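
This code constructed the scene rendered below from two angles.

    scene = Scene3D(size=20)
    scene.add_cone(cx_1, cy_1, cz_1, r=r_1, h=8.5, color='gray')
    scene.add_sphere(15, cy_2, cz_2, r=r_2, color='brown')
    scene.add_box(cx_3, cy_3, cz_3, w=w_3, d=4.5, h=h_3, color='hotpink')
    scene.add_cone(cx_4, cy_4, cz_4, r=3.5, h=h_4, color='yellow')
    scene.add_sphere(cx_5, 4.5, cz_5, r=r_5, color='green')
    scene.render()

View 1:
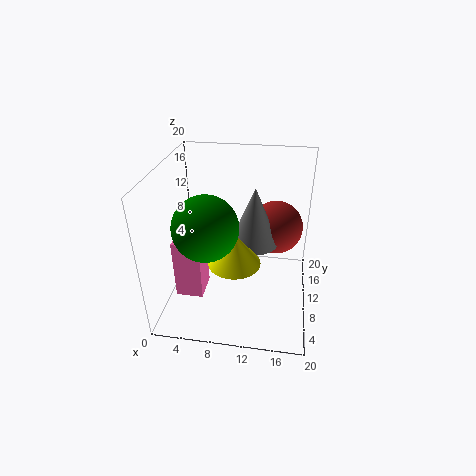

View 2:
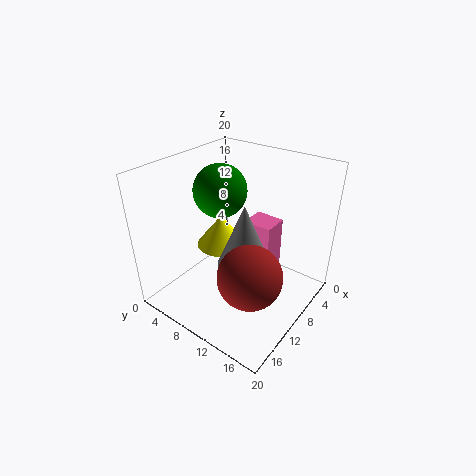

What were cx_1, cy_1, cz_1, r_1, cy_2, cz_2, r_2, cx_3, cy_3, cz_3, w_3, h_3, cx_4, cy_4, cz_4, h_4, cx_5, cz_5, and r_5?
cx_1 = 12
cy_1 = 12.5
cz_1 = 8
r_1 = 3.5
cy_2 = 15.5
cz_2 = 9
r_2 = 4
cx_3 = 1
cy_3 = 7.5
cz_3 = 0.5
w_3 = 4
h_3 = 9
cx_4 = 10
cy_4 = 7
cz_4 = 8
h_4 = 4.5
cx_5 = 7
cz_5 = 14.5
r_5 = 4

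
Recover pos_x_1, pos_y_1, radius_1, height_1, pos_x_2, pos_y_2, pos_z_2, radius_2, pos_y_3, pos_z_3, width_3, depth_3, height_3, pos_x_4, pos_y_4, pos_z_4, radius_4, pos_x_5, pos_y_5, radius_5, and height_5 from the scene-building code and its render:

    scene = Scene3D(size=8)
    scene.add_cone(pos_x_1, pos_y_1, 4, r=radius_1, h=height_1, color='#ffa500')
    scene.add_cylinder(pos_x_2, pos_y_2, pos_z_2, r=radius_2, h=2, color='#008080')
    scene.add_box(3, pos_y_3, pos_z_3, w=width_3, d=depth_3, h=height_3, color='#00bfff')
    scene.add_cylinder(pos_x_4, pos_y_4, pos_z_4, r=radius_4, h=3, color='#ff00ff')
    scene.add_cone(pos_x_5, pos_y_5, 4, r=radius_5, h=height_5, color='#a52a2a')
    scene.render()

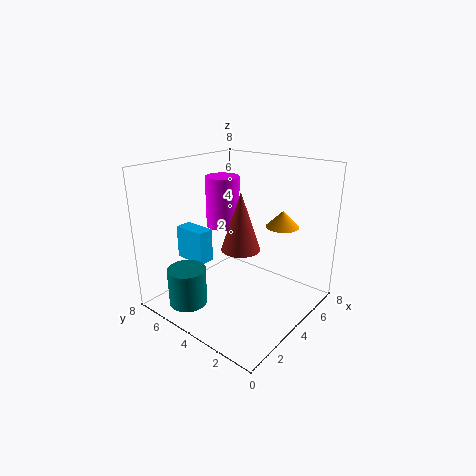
pos_x_1 = 7, pos_y_1 = 3, radius_1 = 1, height_1 = 1, pos_x_2 = 1, pos_y_2 = 5, pos_z_2 = 1, radius_2 = 1, pos_y_3 = 6, pos_z_3 = 2, width_3 = 1, depth_3 = 2, height_3 = 2, pos_x_4 = 5, pos_y_4 = 6, pos_z_4 = 4, radius_4 = 1, pos_x_5 = 3, pos_y_5 = 3, radius_5 = 1, height_5 = 3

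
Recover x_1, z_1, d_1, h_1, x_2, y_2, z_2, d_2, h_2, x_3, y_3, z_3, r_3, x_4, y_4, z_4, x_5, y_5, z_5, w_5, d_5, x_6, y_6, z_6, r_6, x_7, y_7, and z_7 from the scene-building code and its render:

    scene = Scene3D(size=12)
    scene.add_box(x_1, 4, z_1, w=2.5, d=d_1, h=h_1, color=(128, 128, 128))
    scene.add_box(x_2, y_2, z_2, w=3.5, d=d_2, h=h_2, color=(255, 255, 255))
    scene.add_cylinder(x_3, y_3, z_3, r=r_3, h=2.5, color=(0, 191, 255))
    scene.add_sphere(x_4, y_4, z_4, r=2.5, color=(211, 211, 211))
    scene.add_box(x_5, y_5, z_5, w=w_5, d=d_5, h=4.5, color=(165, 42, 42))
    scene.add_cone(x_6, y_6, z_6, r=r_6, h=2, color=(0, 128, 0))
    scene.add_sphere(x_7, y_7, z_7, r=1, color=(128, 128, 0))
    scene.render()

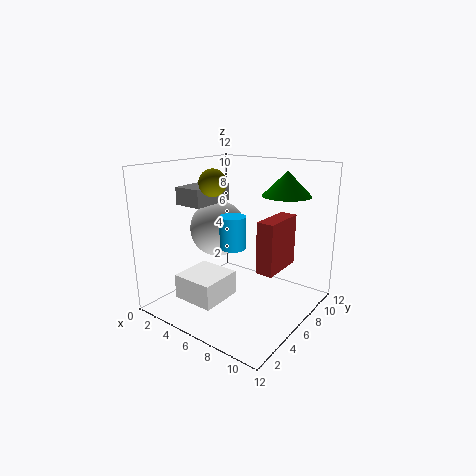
x_1 = 1, z_1 = 8.5, d_1 = 4, h_1 = 1.5, x_2 = 3, y_2 = 1.5, z_2 = 1.5, d_2 = 3.5, h_2 = 2, x_3 = 7, y_3 = 4, z_3 = 6, r_3 = 1, x_4 = 3, y_4 = 7, z_4 = 6, x_5 = 7.5, y_5 = 6.5, z_5 = 3, w_5 = 1.5, d_5 = 4, x_6 = 9, y_6 = 8.5, z_6 = 9.5, r_6 = 2, x_7 = 6, y_7 = 3, z_7 = 11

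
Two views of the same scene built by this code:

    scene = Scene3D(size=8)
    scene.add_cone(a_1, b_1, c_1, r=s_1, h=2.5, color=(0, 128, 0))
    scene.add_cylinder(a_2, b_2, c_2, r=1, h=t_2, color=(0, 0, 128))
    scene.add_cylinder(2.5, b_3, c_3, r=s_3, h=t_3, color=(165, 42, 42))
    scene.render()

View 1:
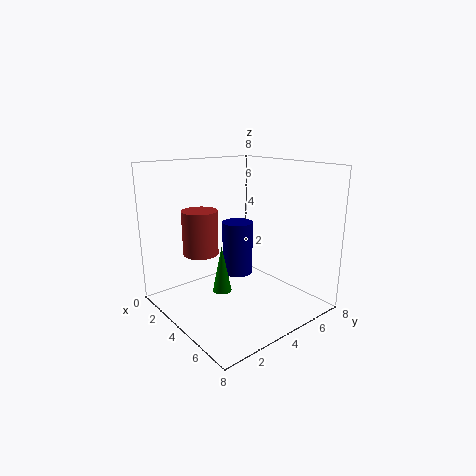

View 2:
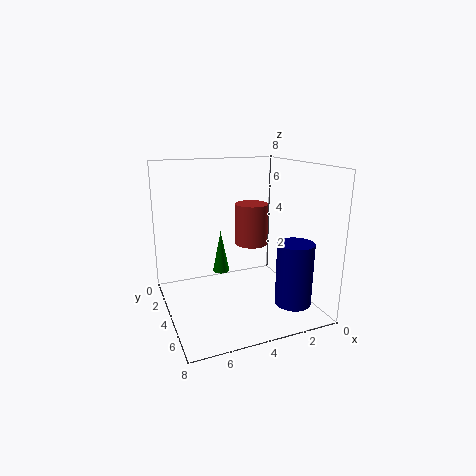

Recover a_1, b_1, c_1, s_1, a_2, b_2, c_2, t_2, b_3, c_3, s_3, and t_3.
a_1 = 4.5, b_1 = 2.5, c_1 = 1.5, s_1 = 0.5, a_2 = 1.5, b_2 = 6, c_2 = 0.5, t_2 = 3.5, b_3 = 2.5, c_3 = 3, s_3 = 1, t_3 = 2.5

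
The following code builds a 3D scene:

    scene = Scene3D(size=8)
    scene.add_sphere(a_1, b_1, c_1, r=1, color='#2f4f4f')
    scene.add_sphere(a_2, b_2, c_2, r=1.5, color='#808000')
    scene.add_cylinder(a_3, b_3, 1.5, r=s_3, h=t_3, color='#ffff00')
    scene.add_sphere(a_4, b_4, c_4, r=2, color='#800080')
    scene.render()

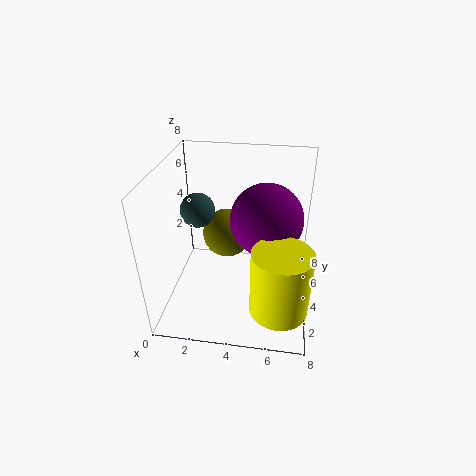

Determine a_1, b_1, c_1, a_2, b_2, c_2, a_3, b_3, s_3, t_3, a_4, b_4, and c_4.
a_1 = 1.5; b_1 = 5; c_1 = 5; a_2 = 3; b_2 = 6; c_2 = 3; a_3 = 6.5; b_3 = 1.5; s_3 = 1.5; t_3 = 3.5; a_4 = 5.5; b_4 = 4.5; c_4 = 5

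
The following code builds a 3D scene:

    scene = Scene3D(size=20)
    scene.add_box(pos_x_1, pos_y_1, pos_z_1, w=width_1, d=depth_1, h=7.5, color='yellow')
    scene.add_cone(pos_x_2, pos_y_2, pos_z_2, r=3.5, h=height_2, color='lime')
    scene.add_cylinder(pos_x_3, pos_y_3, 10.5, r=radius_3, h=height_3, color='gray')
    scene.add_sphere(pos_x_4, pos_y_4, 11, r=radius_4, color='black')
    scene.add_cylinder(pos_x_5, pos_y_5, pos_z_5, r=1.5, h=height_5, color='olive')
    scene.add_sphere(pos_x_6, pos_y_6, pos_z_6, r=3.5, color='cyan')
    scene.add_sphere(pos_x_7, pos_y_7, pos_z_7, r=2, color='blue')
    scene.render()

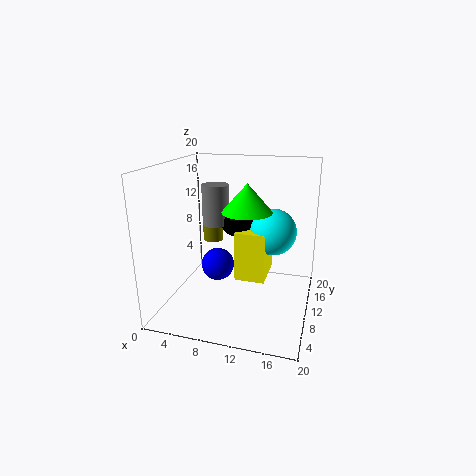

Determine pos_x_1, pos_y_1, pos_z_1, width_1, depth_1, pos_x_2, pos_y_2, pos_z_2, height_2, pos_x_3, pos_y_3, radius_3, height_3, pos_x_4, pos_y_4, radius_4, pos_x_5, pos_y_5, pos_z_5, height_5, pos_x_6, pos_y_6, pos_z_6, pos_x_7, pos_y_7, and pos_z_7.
pos_x_1 = 9
pos_y_1 = 11.5
pos_z_1 = 2.5
width_1 = 4.5
depth_1 = 6.5
pos_x_2 = 11
pos_y_2 = 11
pos_z_2 = 13.5
height_2 = 4
pos_x_3 = 5.5
pos_y_3 = 13.5
radius_3 = 2
height_3 = 6
pos_x_4 = 8.5
pos_y_4 = 14.5
radius_4 = 2.5
pos_x_5 = 5
pos_y_5 = 13.5
pos_z_5 = 8
height_5 = 4
pos_x_6 = 14
pos_y_6 = 15
pos_z_6 = 9.5
pos_x_7 = 9
pos_y_7 = 4.5
pos_z_7 = 8.5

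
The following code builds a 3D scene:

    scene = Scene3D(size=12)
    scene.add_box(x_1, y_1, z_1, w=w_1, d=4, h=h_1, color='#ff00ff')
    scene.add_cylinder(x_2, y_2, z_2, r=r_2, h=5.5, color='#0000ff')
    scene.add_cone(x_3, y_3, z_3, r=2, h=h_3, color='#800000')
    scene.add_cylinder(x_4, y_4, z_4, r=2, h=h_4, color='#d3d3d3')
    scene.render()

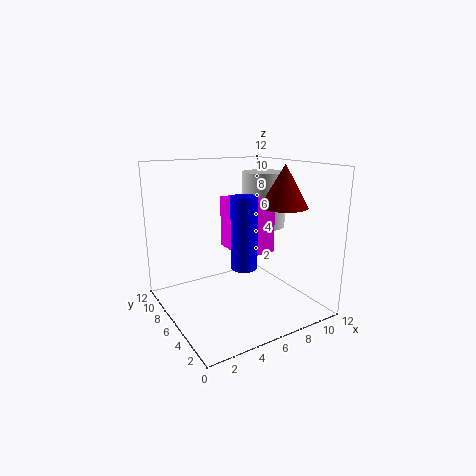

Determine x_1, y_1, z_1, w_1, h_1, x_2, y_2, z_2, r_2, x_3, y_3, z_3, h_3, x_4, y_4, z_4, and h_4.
x_1 = 6, y_1 = 5, z_1 = 4.5, w_1 = 3, h_1 = 4.5, x_2 = 5, y_2 = 3.5, z_2 = 4.5, r_2 = 1, x_3 = 9.5, y_3 = 4.5, z_3 = 8.5, h_3 = 3.5, x_4 = 10, y_4 = 8, z_4 = 6, h_4 = 5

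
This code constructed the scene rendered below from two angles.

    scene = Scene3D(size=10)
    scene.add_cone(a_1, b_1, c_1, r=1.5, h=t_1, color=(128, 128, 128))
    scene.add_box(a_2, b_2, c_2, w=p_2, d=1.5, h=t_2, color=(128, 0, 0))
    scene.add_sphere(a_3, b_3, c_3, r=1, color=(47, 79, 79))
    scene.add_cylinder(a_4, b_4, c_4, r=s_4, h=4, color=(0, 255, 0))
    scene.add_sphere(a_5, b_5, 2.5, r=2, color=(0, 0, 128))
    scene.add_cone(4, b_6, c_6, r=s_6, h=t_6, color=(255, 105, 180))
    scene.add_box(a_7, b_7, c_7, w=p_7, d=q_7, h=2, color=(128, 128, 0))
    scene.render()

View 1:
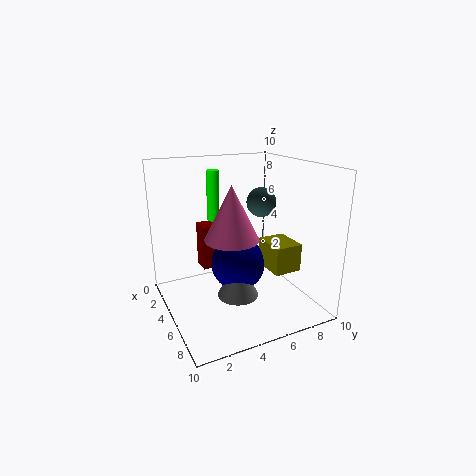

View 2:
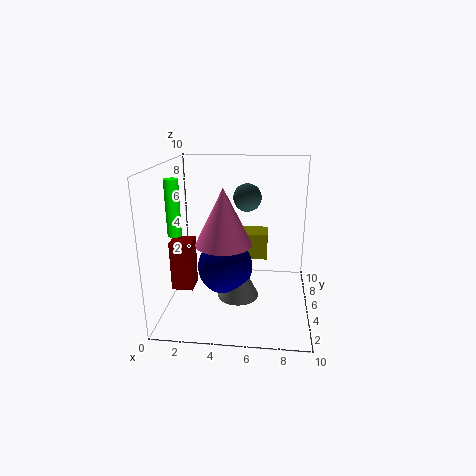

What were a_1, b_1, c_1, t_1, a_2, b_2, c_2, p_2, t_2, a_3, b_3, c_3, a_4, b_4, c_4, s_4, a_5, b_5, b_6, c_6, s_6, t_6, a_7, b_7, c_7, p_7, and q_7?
a_1 = 5
b_1 = 5
c_1 = 0.5
t_1 = 3
a_2 = 0.5
b_2 = 3.5
c_2 = 1.5
p_2 = 1.5
t_2 = 3.5
a_3 = 5.5
b_3 = 6.5
c_3 = 7.5
a_4 = 0.5
b_4 = 5
c_4 = 5
s_4 = 0.5
a_5 = 4
b_5 = 5.5
b_6 = 5
c_6 = 4.5
s_6 = 2
t_6 = 4
a_7 = 4.5
b_7 = 7
c_7 = 2.5
p_7 = 2.5
q_7 = 2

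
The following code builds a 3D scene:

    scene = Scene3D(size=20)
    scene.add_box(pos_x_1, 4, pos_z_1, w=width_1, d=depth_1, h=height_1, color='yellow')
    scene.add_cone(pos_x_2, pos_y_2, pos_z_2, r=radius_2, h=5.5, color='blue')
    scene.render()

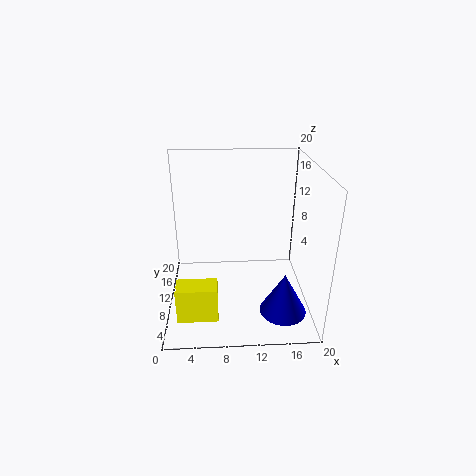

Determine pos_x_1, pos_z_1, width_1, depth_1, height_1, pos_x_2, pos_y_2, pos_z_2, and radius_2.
pos_x_1 = 1.5
pos_z_1 = 0.5
width_1 = 5.5
depth_1 = 3
height_1 = 5
pos_x_2 = 15.5
pos_y_2 = 3.5
pos_z_2 = 2.5
radius_2 = 3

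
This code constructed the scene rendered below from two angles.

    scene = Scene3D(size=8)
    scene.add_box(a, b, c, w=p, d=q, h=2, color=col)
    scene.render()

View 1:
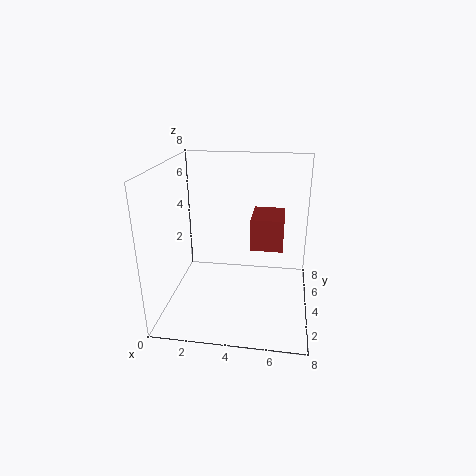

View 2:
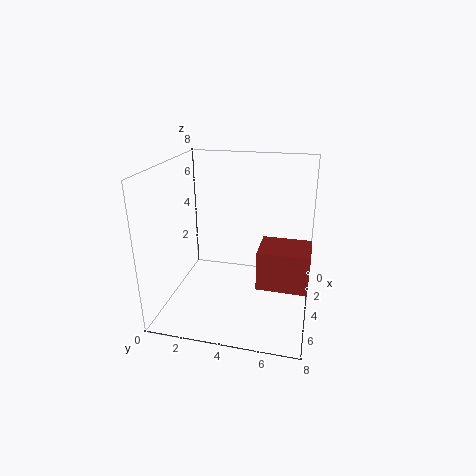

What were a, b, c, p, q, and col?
a = 4.5; b = 5.5; c = 2.5; p = 2; q = 2.5; col = 'brown'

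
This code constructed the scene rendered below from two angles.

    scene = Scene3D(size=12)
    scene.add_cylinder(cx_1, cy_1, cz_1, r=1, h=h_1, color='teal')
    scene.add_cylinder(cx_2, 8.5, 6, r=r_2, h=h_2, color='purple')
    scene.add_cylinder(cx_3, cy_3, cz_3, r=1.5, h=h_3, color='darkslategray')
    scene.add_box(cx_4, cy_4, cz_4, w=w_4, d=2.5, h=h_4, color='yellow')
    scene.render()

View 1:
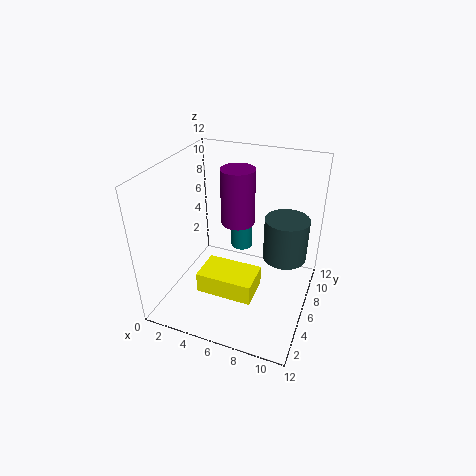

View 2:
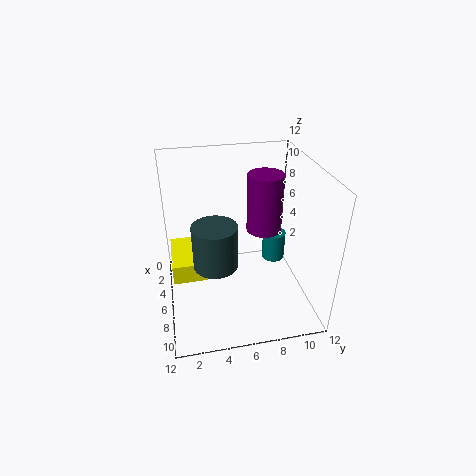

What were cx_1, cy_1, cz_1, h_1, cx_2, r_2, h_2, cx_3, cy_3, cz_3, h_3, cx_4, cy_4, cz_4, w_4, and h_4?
cx_1 = 5, cy_1 = 9.5, cz_1 = 3, h_1 = 2.5, cx_2 = 5, r_2 = 1.5, h_2 = 5, cx_3 = 10.5, cy_3 = 3.5, cz_3 = 7, h_3 = 3, cx_4 = 5, cy_4 = 0.5, cz_4 = 4.5, w_4 = 4, h_4 = 1.5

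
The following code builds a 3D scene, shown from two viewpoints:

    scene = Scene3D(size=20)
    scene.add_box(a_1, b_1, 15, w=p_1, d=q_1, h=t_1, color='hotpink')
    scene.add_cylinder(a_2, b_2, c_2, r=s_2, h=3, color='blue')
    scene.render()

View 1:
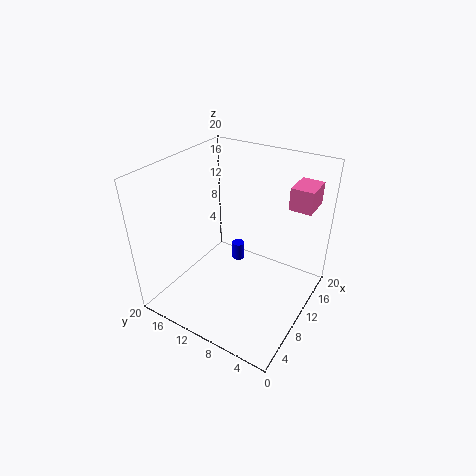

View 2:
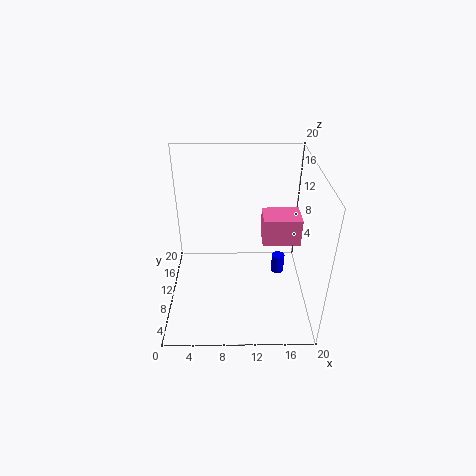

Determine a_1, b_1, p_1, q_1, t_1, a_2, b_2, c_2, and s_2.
a_1 = 12.5; b_1 = 1; p_1 = 4; q_1 = 3; t_1 = 3; a_2 = 16.5; b_2 = 14; c_2 = 1; s_2 = 1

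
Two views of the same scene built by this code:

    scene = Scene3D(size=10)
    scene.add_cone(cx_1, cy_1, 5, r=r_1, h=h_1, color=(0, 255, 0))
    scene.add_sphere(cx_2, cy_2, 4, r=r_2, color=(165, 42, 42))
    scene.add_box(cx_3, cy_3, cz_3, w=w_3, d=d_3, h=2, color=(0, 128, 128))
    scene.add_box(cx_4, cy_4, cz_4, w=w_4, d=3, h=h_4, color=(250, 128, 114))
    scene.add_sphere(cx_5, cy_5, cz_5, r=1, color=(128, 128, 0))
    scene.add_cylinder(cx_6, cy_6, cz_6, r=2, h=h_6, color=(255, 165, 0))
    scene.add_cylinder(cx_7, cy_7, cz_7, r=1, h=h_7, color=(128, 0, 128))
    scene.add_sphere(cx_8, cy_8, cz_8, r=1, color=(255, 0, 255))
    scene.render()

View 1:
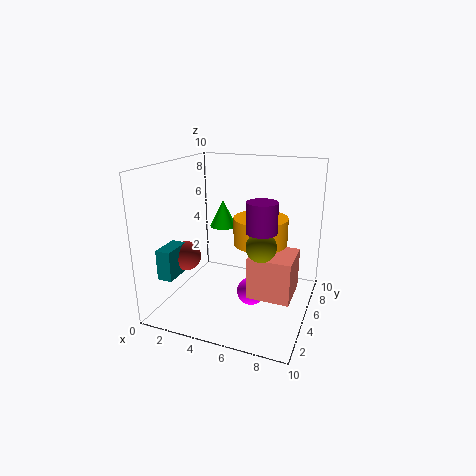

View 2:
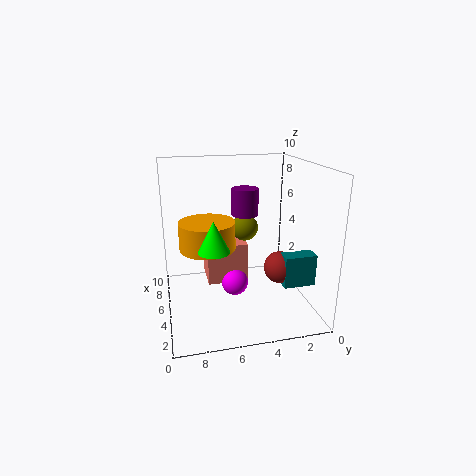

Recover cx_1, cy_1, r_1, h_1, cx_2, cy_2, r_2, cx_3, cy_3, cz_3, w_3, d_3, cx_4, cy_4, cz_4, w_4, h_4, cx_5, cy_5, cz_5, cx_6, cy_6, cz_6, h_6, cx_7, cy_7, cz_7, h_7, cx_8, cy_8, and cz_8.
cx_1 = 3, cy_1 = 7, r_1 = 1, h_1 = 2, cx_2 = 2, cy_2 = 3, r_2 = 1, cx_3 = 1, cy_3 = 1, cz_3 = 3, w_3 = 1, d_3 = 2, cx_4 = 6, cy_4 = 4, cz_4 = 1, w_4 = 3, h_4 = 3, cx_5 = 7, cy_5 = 4, cz_5 = 5, cx_6 = 6, cy_6 = 7, cz_6 = 4, h_6 = 2, cx_7 = 7, cy_7 = 4, cz_7 = 6, h_7 = 2, cx_8 = 6, cy_8 = 5, cz_8 = 1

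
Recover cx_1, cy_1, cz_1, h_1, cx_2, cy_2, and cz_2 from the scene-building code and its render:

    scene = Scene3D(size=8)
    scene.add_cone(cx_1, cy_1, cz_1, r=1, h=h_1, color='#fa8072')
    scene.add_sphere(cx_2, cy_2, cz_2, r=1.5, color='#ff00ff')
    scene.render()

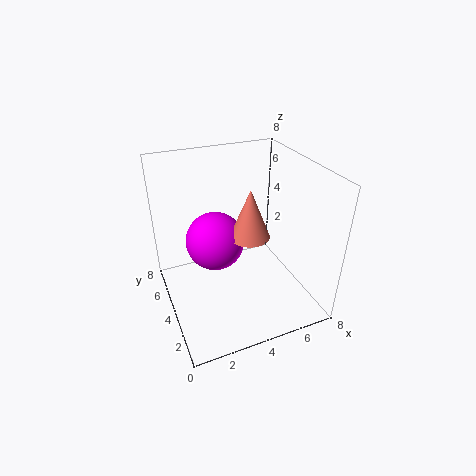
cx_1 = 4; cy_1 = 2.5; cz_1 = 5; h_1 = 2.5; cx_2 = 2.5; cy_2 = 3.5; cz_2 = 4.5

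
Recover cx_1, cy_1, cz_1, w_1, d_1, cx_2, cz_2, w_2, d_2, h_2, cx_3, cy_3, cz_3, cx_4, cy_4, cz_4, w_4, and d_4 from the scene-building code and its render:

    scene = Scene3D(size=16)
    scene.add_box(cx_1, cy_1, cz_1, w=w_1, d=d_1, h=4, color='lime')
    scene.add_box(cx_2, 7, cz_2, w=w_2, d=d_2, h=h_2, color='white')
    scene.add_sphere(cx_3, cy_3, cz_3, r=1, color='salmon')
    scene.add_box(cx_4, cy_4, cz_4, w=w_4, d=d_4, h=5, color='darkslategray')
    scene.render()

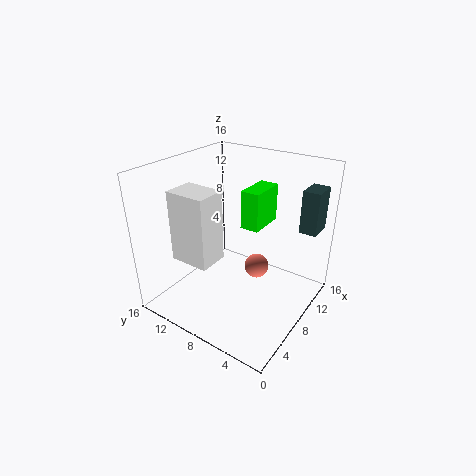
cx_1 = 7; cy_1 = 5; cz_1 = 10; w_1 = 4; d_1 = 2; cx_2 = 1; cz_2 = 8; w_2 = 3; d_2 = 4; h_2 = 7; cx_3 = 2; cy_3 = 2; cz_3 = 10; cx_4 = 13; cy_4 = 1; cz_4 = 8; w_4 = 3; d_4 = 2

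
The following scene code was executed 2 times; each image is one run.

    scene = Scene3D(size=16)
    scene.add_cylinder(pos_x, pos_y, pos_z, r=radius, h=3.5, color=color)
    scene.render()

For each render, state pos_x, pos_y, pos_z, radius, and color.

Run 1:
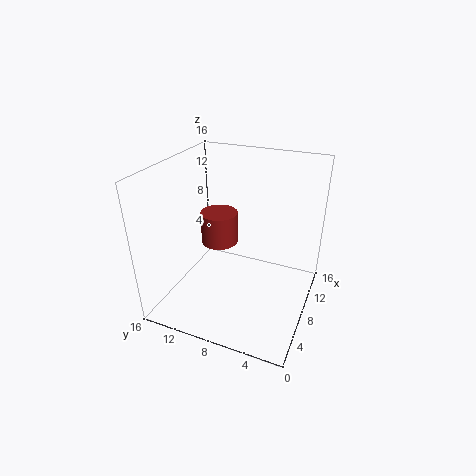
pos_x = 7.5, pos_y = 10, pos_z = 7.5, radius = 2, color = 'brown'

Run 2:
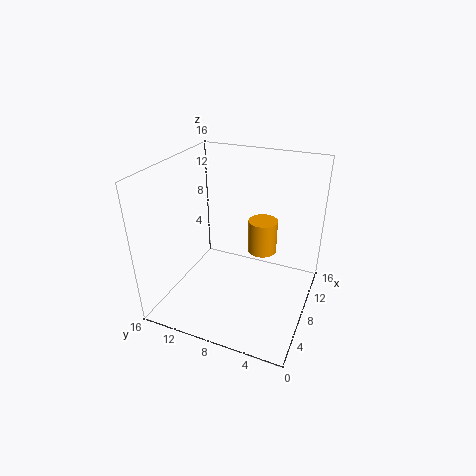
pos_x = 7.5, pos_y = 5, pos_z = 7.5, radius = 1.5, color = 'orange'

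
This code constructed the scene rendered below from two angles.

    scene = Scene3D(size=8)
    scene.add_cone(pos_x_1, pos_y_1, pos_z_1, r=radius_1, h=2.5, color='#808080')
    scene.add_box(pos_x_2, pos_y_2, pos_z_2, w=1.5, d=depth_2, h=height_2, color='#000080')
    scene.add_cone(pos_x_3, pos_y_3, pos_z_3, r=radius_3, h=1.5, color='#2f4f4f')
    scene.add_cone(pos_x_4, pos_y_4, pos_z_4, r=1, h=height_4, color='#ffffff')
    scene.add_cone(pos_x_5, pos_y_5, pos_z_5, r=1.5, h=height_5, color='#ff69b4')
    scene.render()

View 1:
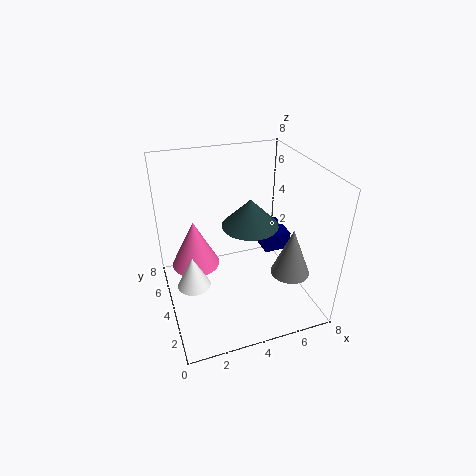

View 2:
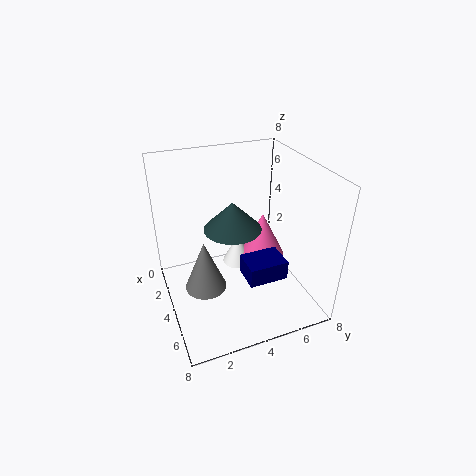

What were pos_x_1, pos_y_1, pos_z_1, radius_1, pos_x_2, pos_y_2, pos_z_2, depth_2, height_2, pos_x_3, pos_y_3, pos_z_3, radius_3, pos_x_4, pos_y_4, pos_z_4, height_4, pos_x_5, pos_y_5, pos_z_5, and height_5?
pos_x_1 = 6; pos_y_1 = 1.5; pos_z_1 = 3; radius_1 = 1; pos_x_2 = 5.5; pos_y_2 = 3.5; pos_z_2 = 3; depth_2 = 2; height_2 = 1; pos_x_3 = 4.5; pos_y_3 = 3.5; pos_z_3 = 5; radius_3 = 1.5; pos_x_4 = 1.5; pos_y_4 = 5; pos_z_4 = 0.5; height_4 = 2; pos_x_5 = 2; pos_y_5 = 6.5; pos_z_5 = 1; height_5 = 3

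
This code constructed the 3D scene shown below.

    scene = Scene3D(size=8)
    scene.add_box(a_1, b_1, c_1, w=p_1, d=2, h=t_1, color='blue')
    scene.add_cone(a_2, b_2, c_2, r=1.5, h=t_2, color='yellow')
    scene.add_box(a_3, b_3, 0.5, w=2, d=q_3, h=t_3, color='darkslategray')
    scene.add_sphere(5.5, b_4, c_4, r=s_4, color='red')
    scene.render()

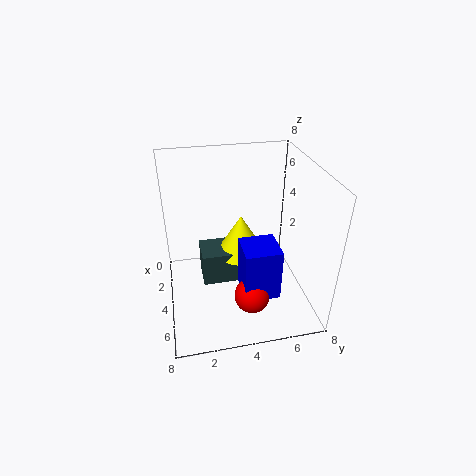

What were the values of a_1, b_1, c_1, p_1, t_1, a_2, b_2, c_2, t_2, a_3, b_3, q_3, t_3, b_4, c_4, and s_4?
a_1 = 4; b_1 = 4; c_1 = 1; p_1 = 2; t_1 = 3; a_2 = 2.5; b_2 = 4.5; c_2 = 2; t_2 = 2.5; a_3 = 1.5; b_3 = 2; q_3 = 2.5; t_3 = 2; b_4 = 4.5; c_4 = 1; s_4 = 1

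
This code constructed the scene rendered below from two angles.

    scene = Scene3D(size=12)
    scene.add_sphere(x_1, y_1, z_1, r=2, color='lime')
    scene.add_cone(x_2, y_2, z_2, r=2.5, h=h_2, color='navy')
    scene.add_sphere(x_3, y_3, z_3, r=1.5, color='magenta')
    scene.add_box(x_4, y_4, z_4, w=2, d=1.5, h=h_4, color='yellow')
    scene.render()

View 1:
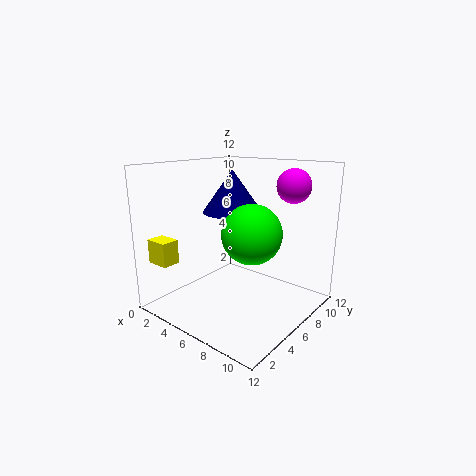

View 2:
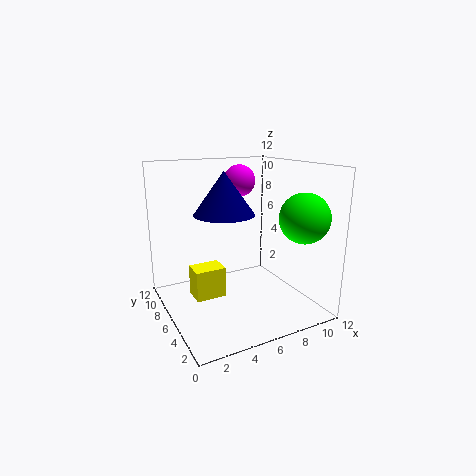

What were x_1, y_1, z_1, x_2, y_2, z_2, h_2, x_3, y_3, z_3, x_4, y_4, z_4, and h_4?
x_1 = 10, y_1 = 2.5, z_1 = 8, x_2 = 5, y_2 = 6.5, z_2 = 8, h_2 = 3.5, x_3 = 8.5, y_3 = 10.5, z_3 = 10, x_4 = 0.5, y_4 = 1, z_4 = 4, h_4 = 2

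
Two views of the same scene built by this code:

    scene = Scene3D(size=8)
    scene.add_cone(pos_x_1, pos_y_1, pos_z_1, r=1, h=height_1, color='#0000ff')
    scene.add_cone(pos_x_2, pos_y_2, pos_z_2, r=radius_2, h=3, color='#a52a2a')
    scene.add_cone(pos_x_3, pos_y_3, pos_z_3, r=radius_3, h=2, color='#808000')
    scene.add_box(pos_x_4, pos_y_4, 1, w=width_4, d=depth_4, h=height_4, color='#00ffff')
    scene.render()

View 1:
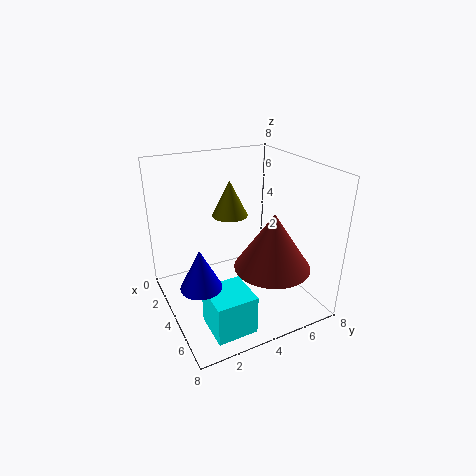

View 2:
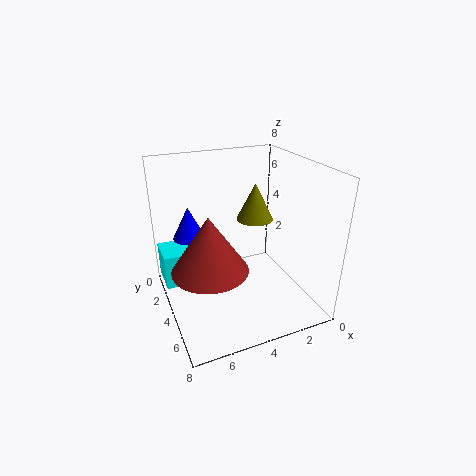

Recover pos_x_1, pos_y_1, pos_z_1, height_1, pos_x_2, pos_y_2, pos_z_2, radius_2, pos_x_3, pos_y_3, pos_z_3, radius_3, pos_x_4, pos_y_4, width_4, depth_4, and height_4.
pos_x_1 = 6
pos_y_1 = 1
pos_z_1 = 3
height_1 = 2
pos_x_2 = 6
pos_y_2 = 5
pos_z_2 = 3
radius_2 = 2
pos_x_3 = 3
pos_y_3 = 4
pos_z_3 = 5
radius_3 = 1
pos_x_4 = 6
pos_y_4 = 1
width_4 = 2
depth_4 = 2
height_4 = 2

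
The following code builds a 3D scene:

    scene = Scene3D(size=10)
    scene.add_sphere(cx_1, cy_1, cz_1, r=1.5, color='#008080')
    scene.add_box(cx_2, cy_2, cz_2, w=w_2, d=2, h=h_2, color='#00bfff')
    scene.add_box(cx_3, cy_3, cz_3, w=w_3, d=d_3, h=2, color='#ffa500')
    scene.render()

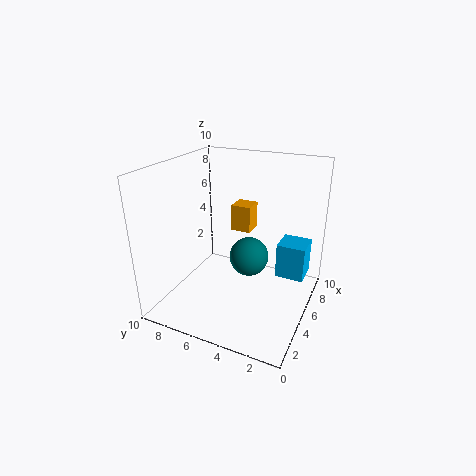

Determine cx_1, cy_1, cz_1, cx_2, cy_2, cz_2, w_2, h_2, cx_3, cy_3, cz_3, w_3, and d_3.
cx_1 = 7
cy_1 = 5
cz_1 = 2.5
cx_2 = 6
cy_2 = 0.5
cz_2 = 2
w_2 = 2
h_2 = 2.5
cx_3 = 7
cy_3 = 5
cz_3 = 4.5
w_3 = 1.5
d_3 = 1.5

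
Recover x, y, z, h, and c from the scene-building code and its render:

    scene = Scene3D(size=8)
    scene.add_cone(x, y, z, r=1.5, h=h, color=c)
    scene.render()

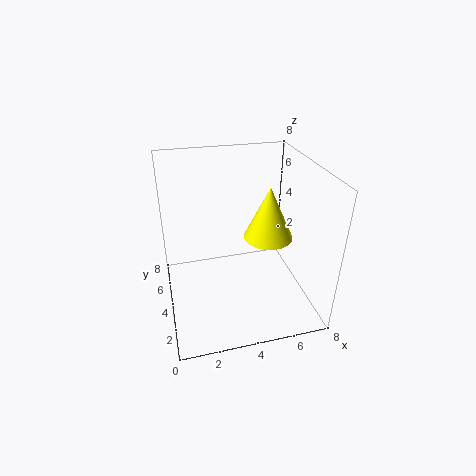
x = 6.25, y = 5.25, z = 3, h = 3.25, c = 'yellow'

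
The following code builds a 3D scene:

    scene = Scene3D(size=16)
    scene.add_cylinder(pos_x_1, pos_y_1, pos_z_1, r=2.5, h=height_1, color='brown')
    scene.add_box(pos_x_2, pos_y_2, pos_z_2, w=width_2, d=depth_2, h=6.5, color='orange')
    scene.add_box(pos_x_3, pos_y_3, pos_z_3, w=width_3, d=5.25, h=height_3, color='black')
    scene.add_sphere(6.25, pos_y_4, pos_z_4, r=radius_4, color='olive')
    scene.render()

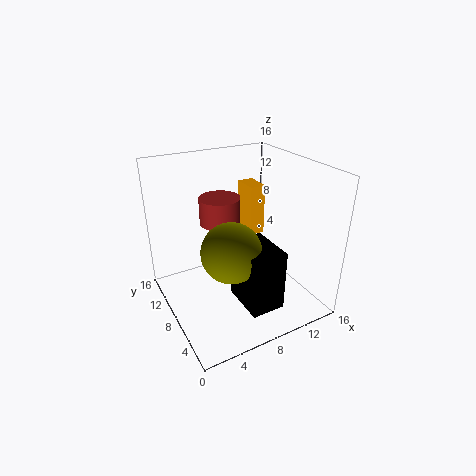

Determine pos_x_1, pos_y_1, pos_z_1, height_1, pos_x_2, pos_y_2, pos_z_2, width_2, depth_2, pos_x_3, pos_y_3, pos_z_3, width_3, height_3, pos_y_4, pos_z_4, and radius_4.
pos_x_1 = 8.25
pos_y_1 = 13
pos_z_1 = 7.75
height_1 = 3.25
pos_x_2 = 12.25
pos_y_2 = 12.25
pos_z_2 = 5.25
width_2 = 2
depth_2 = 3.25
pos_x_3 = 6.75
pos_y_3 = 2.25
pos_z_3 = 1.5
width_3 = 3.75
height_3 = 6.75
pos_y_4 = 6.25
pos_z_4 = 7.5
radius_4 = 3.25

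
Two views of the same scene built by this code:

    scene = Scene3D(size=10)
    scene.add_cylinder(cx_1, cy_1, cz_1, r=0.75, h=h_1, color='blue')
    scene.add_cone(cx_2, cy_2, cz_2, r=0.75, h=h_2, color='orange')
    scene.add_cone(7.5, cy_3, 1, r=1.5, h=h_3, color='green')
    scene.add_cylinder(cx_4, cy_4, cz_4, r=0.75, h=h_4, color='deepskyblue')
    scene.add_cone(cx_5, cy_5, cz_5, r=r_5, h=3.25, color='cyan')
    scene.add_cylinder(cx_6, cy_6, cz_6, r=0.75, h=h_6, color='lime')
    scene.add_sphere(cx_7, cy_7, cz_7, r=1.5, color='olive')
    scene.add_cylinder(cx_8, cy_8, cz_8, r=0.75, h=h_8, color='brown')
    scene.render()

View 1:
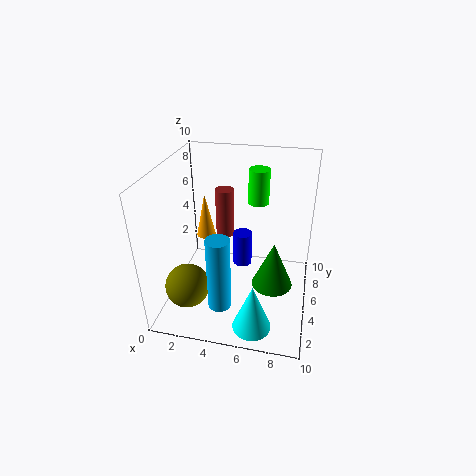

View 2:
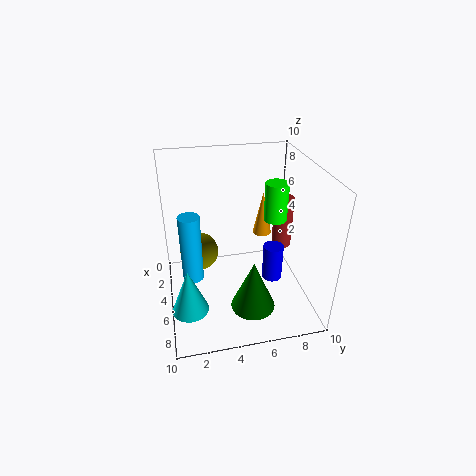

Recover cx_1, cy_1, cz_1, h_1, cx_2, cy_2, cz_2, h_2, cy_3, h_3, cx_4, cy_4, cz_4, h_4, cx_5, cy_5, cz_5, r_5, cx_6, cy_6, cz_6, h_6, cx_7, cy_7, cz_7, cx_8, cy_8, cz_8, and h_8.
cx_1 = 4.75; cy_1 = 7.75; cz_1 = 1; h_1 = 2.75; cx_2 = 1.75; cy_2 = 7.75; cz_2 = 3.25; h_2 = 3.5; cy_3 = 5.5; h_3 = 3.5; cx_4 = 4.5; cy_4 = 1.75; cz_4 = 1.75; h_4 = 5; cx_5 = 6.75; cy_5 = 1.25; cz_5 = 0.75; r_5 = 1.25; cx_6 = 6; cy_6 = 7.25; cz_6 = 6.75; h_6 = 2.5; cx_7 = 2; cy_7 = 2.5; cz_7 = 2.25; cx_8 = 3; cy_8 = 9; cz_8 = 2.75; h_8 = 4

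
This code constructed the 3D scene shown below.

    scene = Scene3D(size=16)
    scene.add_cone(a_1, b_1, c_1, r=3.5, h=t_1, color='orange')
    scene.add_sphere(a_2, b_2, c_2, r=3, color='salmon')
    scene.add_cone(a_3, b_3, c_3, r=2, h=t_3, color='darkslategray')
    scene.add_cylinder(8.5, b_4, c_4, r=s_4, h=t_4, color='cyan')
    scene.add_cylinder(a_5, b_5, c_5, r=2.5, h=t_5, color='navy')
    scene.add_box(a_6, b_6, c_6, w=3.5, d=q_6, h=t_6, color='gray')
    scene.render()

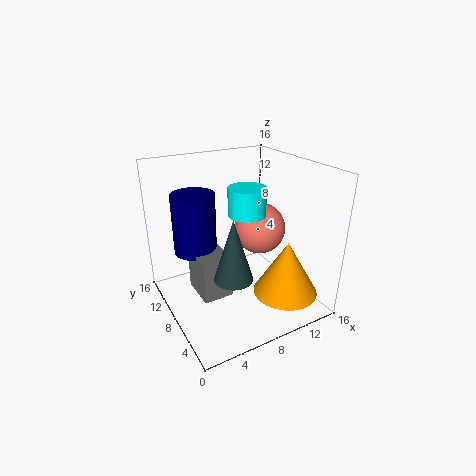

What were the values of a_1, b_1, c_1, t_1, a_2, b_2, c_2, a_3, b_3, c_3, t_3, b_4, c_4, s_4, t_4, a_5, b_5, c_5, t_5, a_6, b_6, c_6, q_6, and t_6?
a_1 = 11.5
b_1 = 3.5
c_1 = 2.5
t_1 = 6
a_2 = 11.5
b_2 = 9
c_2 = 8
a_3 = 5.5
b_3 = 4.5
c_3 = 5.5
t_3 = 6.5
b_4 = 7
c_4 = 11
s_4 = 2
t_4 = 3
a_5 = 4.5
b_5 = 12
c_5 = 5.5
t_5 = 7
a_6 = 3.5
b_6 = 7.5
c_6 = 1
q_6 = 4.5
t_6 = 5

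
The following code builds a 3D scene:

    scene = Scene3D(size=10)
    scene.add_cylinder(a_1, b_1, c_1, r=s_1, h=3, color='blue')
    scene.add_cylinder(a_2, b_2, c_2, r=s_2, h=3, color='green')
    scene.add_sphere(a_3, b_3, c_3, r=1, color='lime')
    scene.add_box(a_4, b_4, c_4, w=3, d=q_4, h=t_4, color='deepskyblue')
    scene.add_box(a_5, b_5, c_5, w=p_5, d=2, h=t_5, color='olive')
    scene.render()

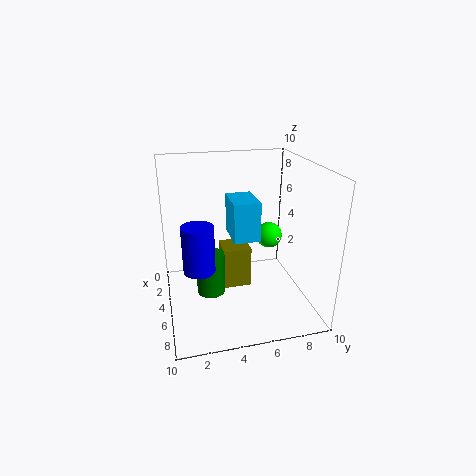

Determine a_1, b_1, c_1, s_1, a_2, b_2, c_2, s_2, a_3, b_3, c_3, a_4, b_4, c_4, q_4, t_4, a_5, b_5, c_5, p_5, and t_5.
a_1 = 7, b_1 = 2, c_1 = 4, s_1 = 1, a_2 = 5, b_2 = 3, c_2 = 1, s_2 = 1, a_3 = 3, b_3 = 8, c_3 = 4, a_4 = 1, b_4 = 5, c_4 = 4, q_4 = 2, t_4 = 3, a_5 = 3, b_5 = 4, c_5 = 1, p_5 = 2, t_5 = 3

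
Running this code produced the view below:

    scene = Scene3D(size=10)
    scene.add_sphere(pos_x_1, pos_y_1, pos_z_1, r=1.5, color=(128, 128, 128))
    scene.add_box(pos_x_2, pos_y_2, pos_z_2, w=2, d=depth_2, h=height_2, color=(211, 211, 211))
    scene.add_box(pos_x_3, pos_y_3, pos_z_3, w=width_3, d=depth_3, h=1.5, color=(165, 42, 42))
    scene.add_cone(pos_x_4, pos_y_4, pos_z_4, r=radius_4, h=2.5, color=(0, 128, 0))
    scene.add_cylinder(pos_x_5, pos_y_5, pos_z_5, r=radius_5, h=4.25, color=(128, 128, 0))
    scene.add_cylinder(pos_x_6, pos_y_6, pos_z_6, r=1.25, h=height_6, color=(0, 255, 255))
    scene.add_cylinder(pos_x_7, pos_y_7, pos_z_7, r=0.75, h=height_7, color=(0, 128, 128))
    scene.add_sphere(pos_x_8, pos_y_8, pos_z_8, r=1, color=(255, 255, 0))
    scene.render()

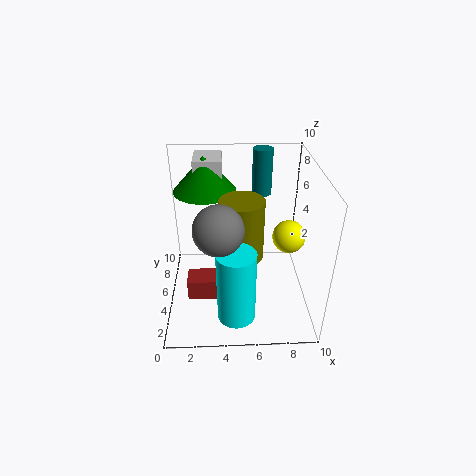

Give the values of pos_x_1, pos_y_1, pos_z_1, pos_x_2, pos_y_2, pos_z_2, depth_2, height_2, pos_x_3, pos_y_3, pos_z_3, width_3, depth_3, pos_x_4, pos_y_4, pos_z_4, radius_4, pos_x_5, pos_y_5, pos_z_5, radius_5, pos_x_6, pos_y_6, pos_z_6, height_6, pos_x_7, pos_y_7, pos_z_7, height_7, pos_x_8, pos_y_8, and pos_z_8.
pos_x_1 = 3.75
pos_y_1 = 2
pos_z_1 = 7.5
pos_x_2 = 2
pos_y_2 = 7
pos_z_2 = 7
depth_2 = 2.5
height_2 = 2.75
pos_x_3 = 1.5
pos_y_3 = 2.75
pos_z_3 = 1.5
width_3 = 3
depth_3 = 1.5
pos_x_4 = 2.75
pos_y_4 = 7.5
pos_z_4 = 7.5
radius_4 = 2.25
pos_x_5 = 5.25
pos_y_5 = 4.75
pos_z_5 = 3.75
radius_5 = 1.5
pos_x_6 = 4.75
pos_y_6 = 1.75
pos_z_6 = 1
height_6 = 5
pos_x_7 = 7
pos_y_7 = 9
pos_z_7 = 6.5
height_7 = 3.5
pos_x_8 = 8
pos_y_8 = 2.75
pos_z_8 = 6.5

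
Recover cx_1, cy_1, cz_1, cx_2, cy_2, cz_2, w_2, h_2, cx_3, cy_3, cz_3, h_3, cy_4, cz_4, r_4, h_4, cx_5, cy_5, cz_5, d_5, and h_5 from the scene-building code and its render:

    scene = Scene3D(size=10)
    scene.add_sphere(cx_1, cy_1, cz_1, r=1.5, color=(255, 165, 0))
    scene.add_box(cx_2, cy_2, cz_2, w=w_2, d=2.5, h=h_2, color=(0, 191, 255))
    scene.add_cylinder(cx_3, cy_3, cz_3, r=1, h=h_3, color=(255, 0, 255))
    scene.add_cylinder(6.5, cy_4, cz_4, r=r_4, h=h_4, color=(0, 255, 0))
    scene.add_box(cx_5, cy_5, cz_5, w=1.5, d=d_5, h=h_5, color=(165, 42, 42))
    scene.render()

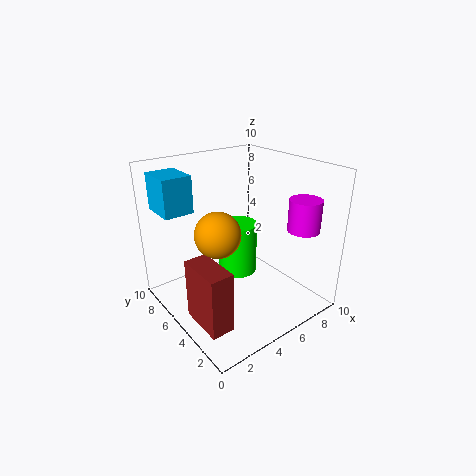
cx_1 = 3
cy_1 = 4.5
cz_1 = 6
cx_2 = 0.5
cy_2 = 6.5
cz_2 = 7
w_2 = 2
h_2 = 2.5
cx_3 = 7
cy_3 = 1
cz_3 = 6.5
h_3 = 2
cy_4 = 7
cz_4 = 1
r_4 = 1.5
h_4 = 4
cx_5 = 0.5
cy_5 = 1.5
cz_5 = 1
d_5 = 3
h_5 = 4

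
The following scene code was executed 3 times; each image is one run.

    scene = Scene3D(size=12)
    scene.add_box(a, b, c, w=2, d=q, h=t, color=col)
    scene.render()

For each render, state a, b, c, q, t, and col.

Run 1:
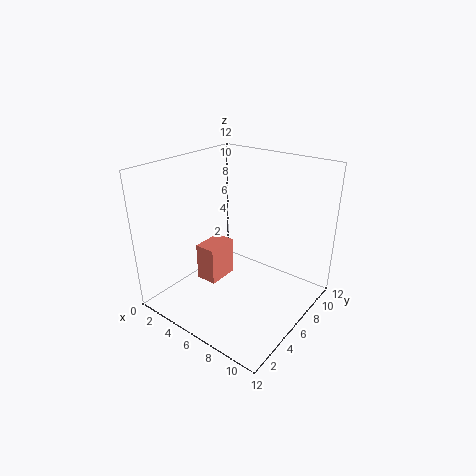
a = 1.5
b = 5.5
c = 0.5
q = 3
t = 3.5
col = 'salmon'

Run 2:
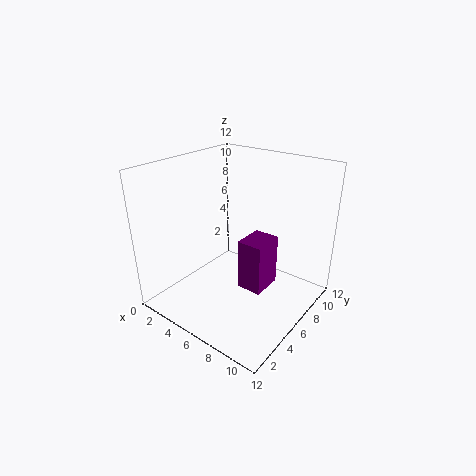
a = 7.5
b = 4
c = 3
q = 2.5
t = 4
col = 'purple'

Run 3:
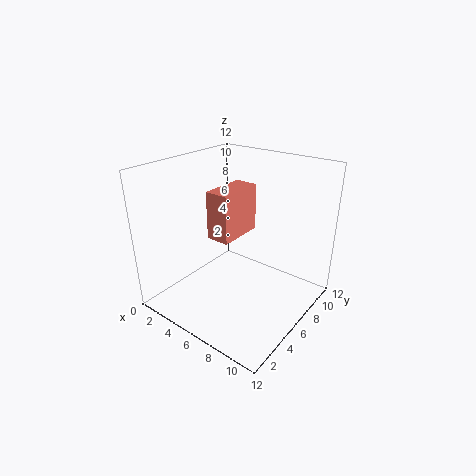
a = 4
b = 4.5
c = 6
q = 4
t = 4
col = 'salmon'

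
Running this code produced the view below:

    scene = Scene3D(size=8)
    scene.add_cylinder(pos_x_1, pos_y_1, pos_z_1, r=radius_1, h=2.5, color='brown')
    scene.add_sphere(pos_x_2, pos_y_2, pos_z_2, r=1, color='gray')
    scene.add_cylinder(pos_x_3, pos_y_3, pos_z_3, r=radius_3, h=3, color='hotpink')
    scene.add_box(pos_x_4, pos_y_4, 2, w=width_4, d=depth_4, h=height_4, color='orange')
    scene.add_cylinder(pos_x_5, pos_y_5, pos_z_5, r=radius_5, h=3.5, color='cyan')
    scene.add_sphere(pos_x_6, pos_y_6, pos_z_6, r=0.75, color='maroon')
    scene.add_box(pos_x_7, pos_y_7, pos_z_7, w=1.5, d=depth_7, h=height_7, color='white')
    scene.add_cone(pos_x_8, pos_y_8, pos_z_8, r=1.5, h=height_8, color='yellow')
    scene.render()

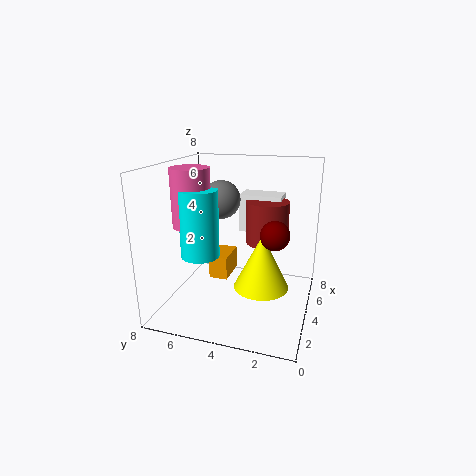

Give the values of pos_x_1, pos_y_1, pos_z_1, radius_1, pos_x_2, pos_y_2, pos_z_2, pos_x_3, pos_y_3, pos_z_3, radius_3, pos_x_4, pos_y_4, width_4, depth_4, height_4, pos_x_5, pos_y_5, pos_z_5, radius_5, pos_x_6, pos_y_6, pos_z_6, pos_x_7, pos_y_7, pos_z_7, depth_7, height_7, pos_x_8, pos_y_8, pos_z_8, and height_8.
pos_x_1 = 5.75
pos_y_1 = 2.75
pos_z_1 = 3.25
radius_1 = 1.25
pos_x_2 = 3.5
pos_y_2 = 4.75
pos_z_2 = 6.25
pos_x_3 = 2.5
pos_y_3 = 6
pos_z_3 = 5
radius_3 = 1
pos_x_4 = 2.75
pos_y_4 = 4.25
width_4 = 1.75
depth_4 = 1
height_4 = 1.25
pos_x_5 = 2.25
pos_y_5 = 5.5
pos_z_5 = 3.5
radius_5 = 1
pos_x_6 = 3
pos_y_6 = 1.75
pos_z_6 = 4.75
pos_x_7 = 5.75
pos_y_7 = 2
pos_z_7 = 3.75
depth_7 = 2.5
height_7 = 2.25
pos_x_8 = 3.5
pos_y_8 = 2.5
pos_z_8 = 1.5
height_8 = 3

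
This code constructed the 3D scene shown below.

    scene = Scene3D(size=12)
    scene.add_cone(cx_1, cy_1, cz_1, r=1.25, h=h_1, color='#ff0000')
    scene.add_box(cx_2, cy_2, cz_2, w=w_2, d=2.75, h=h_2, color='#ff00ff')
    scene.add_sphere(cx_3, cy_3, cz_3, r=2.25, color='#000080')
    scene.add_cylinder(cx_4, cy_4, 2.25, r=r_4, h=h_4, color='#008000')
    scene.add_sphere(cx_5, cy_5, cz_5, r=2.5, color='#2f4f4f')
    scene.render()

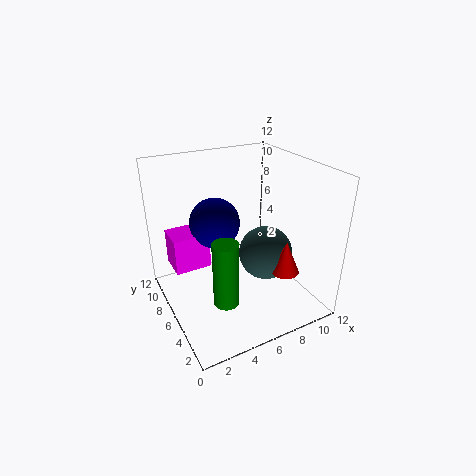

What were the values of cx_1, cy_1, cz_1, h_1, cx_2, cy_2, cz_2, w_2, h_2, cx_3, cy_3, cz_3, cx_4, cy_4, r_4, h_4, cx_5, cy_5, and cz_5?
cx_1 = 10
cy_1 = 4.5
cz_1 = 2.25
h_1 = 3
cx_2 = 1.25
cy_2 = 8.5
cz_2 = 2.25
w_2 = 3.25
h_2 = 3.25
cx_3 = 5.25
cy_3 = 9
cz_3 = 6.25
cx_4 = 3.5
cy_4 = 3.25
r_4 = 1
h_4 = 5.25
cx_5 = 9.5
cy_5 = 7
cz_5 = 3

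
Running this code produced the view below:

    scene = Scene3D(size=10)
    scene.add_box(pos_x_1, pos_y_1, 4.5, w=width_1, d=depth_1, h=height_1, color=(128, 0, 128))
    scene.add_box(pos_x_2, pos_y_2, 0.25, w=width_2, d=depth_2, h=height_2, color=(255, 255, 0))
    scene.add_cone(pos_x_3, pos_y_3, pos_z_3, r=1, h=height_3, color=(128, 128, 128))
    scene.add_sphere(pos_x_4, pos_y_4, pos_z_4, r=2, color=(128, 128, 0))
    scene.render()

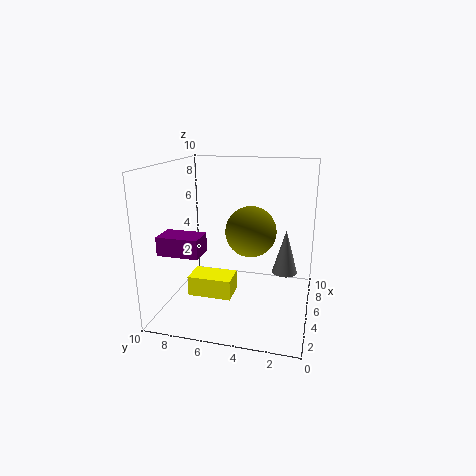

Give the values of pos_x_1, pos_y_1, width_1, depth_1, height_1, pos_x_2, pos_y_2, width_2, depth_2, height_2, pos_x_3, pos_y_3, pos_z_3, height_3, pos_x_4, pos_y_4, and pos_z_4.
pos_x_1 = 1.75, pos_y_1 = 6.75, width_1 = 1.75, depth_1 = 2.75, height_1 = 1.25, pos_x_2 = 4.5, pos_y_2 = 5.5, width_2 = 2, depth_2 = 3.25, height_2 = 1.5, pos_x_3 = 8.25, pos_y_3 = 2, pos_z_3 = 1.25, height_3 = 3.5, pos_x_4 = 8, pos_y_4 = 4.75, pos_z_4 = 4.5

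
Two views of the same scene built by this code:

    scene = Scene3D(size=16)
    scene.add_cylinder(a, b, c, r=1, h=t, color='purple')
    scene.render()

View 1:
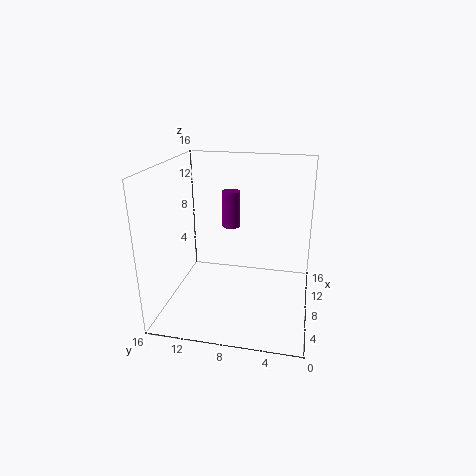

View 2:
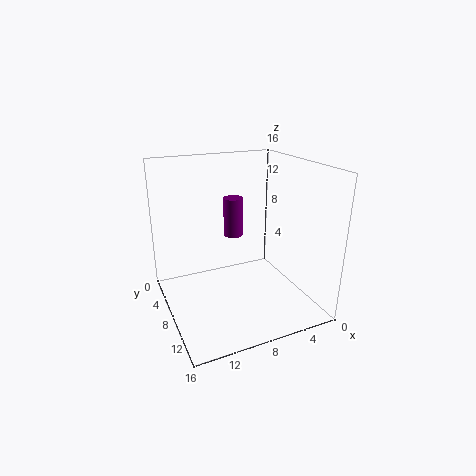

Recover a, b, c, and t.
a = 9; b = 9; c = 9; t = 4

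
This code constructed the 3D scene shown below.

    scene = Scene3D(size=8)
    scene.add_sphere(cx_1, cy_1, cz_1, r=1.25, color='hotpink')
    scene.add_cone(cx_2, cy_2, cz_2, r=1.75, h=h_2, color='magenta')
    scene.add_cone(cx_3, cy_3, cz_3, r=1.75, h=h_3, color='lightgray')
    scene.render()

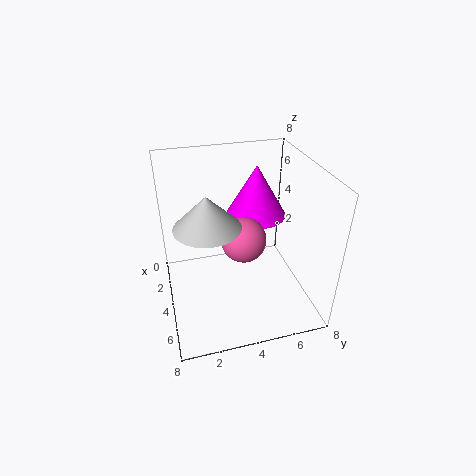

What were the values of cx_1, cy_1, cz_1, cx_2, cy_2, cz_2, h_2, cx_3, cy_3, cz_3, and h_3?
cx_1 = 4.25
cy_1 = 4.25
cz_1 = 4
cx_2 = 2.5
cy_2 = 5.5
cz_2 = 4.5
h_2 = 3
cx_3 = 4.5
cy_3 = 2.25
cz_3 = 5.25
h_3 = 1.75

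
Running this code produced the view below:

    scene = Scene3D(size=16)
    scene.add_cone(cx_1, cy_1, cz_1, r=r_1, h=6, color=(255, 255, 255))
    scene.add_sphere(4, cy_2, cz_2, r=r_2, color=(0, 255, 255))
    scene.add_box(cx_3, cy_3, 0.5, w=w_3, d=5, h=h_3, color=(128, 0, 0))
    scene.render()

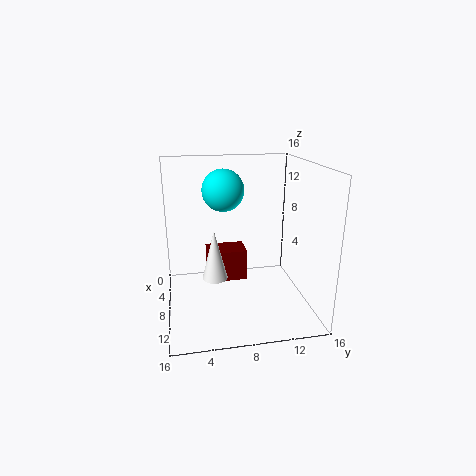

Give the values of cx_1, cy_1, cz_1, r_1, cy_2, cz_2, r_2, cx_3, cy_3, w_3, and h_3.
cx_1 = 6.5; cy_1 = 5.5; cz_1 = 2.5; r_1 = 1.5; cy_2 = 7; cz_2 = 12.5; r_2 = 2.5; cx_3 = 0.5; cy_3 = 5; w_3 = 3.5; h_3 = 4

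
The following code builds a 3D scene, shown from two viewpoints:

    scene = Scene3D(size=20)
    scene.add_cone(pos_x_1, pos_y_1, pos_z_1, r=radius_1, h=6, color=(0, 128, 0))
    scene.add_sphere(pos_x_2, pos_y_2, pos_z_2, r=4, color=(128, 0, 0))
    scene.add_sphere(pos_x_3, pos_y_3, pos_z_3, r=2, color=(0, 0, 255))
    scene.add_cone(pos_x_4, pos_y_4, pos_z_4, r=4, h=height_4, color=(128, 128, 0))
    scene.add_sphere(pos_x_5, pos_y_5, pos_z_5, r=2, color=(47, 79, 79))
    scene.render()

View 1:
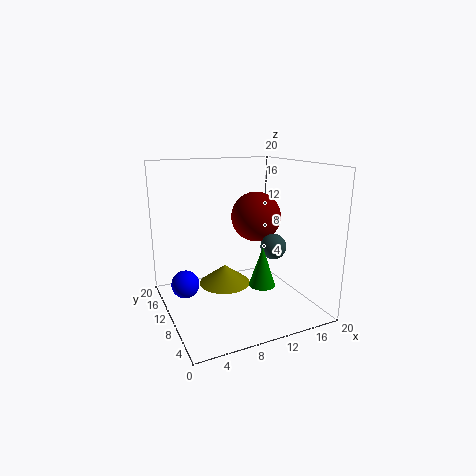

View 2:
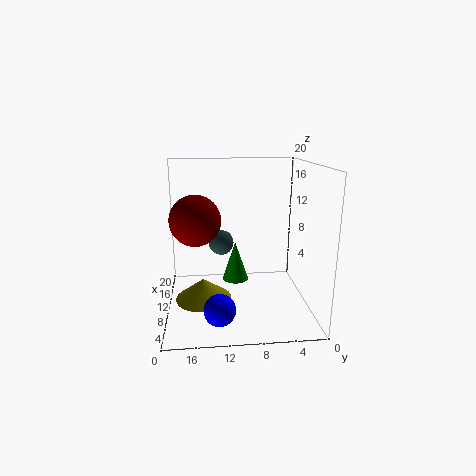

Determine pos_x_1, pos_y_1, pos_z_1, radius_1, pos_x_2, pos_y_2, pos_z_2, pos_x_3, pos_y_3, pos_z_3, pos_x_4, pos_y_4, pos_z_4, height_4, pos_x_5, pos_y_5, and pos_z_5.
pos_x_1 = 14; pos_y_1 = 10; pos_z_1 = 2; radius_1 = 2; pos_x_2 = 16; pos_y_2 = 16; pos_z_2 = 11; pos_x_3 = 3; pos_y_3 = 13; pos_z_3 = 3; pos_x_4 = 10; pos_y_4 = 15; pos_z_4 = 1; height_4 = 3; pos_x_5 = 17; pos_y_5 = 12; pos_z_5 = 7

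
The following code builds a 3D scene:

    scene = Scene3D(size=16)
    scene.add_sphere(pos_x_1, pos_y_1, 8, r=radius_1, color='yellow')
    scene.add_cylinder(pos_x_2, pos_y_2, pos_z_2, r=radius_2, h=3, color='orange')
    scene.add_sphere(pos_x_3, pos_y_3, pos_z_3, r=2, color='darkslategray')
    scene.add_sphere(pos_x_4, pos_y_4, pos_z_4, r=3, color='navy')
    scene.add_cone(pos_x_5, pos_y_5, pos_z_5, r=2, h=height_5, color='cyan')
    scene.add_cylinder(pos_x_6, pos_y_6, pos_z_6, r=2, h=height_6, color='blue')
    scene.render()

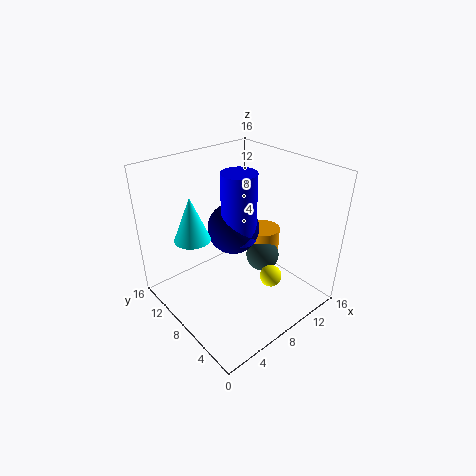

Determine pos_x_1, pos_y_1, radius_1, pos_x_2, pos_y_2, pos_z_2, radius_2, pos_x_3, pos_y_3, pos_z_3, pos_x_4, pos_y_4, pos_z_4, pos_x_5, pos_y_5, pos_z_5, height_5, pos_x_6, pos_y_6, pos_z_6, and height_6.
pos_x_1 = 6
pos_y_1 = 1
radius_1 = 1
pos_x_2 = 13
pos_y_2 = 9
pos_z_2 = 4
radius_2 = 2
pos_x_3 = 12
pos_y_3 = 8
pos_z_3 = 4
pos_x_4 = 9
pos_y_4 = 10
pos_z_4 = 8
pos_x_5 = 4
pos_y_5 = 11
pos_z_5 = 8
height_5 = 5
pos_x_6 = 9
pos_y_6 = 9
pos_z_6 = 7
height_6 = 8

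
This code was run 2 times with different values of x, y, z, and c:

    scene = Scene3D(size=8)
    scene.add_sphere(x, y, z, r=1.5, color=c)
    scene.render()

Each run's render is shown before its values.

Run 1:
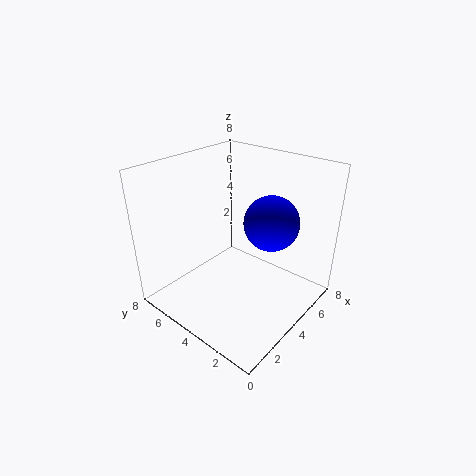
x = 5
y = 2.5
z = 5
c = 'blue'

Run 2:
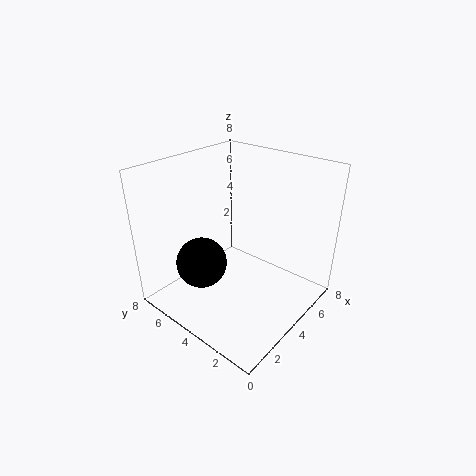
x = 3
y = 6
z = 2
c = 'black'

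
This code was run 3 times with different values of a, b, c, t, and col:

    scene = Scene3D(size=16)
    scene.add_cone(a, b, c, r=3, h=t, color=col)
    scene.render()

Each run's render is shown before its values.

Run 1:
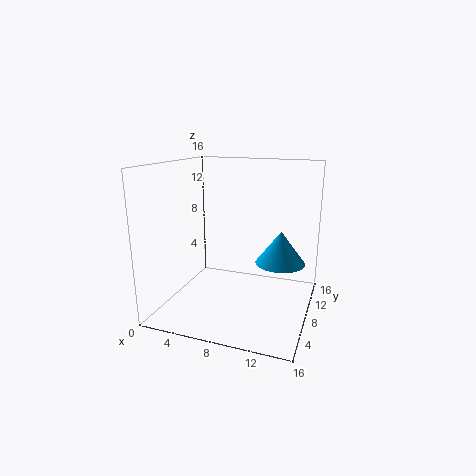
a = 12
b = 12
c = 4
t = 4
col = 'deepskyblue'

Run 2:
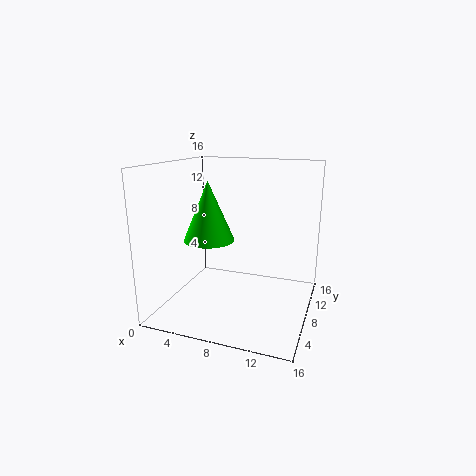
a = 4
b = 9
c = 7
t = 7
col = 'lime'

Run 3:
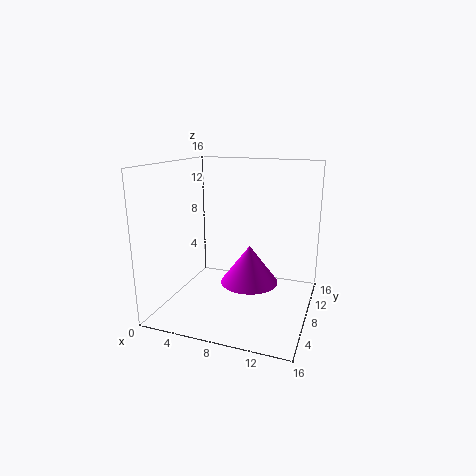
a = 10
b = 6
c = 4
t = 4
col = 'magenta'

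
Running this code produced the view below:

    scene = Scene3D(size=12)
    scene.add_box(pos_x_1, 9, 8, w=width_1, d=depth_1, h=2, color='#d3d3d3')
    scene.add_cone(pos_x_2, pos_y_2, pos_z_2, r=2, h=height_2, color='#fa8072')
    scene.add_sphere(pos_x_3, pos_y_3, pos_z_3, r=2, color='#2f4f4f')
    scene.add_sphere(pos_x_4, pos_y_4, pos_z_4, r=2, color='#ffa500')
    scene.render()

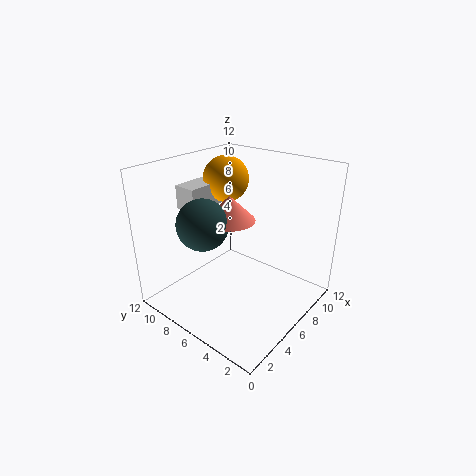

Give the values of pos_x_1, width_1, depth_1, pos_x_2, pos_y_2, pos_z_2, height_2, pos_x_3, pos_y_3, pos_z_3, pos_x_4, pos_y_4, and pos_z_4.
pos_x_1 = 4
width_1 = 4
depth_1 = 2
pos_x_2 = 5
pos_y_2 = 6
pos_z_2 = 8
height_2 = 2
pos_x_3 = 3
pos_y_3 = 7
pos_z_3 = 8
pos_x_4 = 8
pos_y_4 = 9
pos_z_4 = 10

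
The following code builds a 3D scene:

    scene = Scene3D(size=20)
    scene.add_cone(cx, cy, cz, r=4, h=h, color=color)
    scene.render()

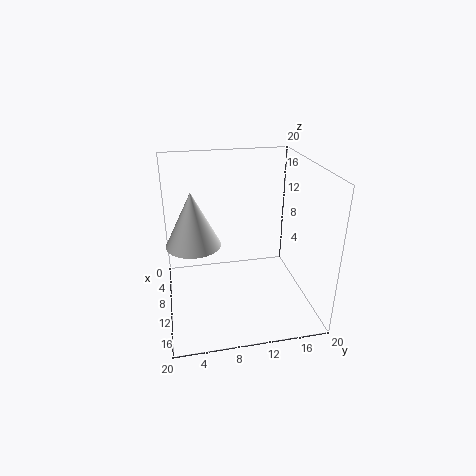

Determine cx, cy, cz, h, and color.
cx = 7, cy = 4, cz = 8, h = 8, color = 'white'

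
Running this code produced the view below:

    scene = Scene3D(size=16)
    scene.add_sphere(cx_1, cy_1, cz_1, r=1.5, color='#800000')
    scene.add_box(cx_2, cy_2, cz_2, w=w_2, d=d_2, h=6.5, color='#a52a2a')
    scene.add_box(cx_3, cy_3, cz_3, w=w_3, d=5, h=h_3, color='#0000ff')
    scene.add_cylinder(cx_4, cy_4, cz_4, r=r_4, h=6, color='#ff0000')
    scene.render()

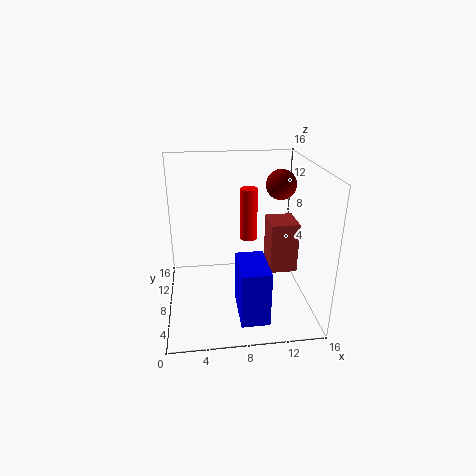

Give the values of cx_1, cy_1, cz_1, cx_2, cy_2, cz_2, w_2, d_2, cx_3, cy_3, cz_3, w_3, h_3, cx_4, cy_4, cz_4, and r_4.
cx_1 = 12; cy_1 = 6; cz_1 = 14.5; cx_2 = 12.5; cy_2 = 10.5; cz_2 = 1.5; w_2 = 3.5; d_2 = 4; cx_3 = 7.5; cy_3 = 1.5; cz_3 = 1; w_3 = 3; h_3 = 6; cx_4 = 9.5; cy_4 = 10; cz_4 = 7; r_4 = 1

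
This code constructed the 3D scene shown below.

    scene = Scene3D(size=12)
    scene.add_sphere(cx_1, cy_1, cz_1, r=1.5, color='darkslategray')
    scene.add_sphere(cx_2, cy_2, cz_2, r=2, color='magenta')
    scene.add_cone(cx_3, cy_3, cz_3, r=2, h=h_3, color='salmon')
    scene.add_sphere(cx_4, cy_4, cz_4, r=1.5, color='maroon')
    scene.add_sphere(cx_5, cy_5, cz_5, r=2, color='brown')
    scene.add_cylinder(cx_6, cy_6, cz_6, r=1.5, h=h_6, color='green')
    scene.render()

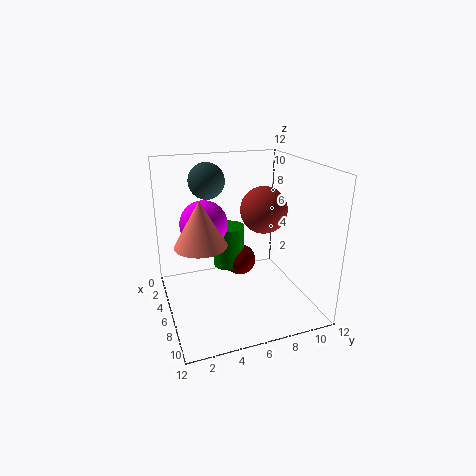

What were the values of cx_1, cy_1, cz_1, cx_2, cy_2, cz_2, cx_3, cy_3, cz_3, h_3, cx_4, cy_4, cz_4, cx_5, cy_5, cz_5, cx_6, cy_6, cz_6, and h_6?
cx_1 = 4; cy_1 = 4; cz_1 = 10.5; cx_2 = 4.5; cy_2 = 3.5; cz_2 = 7; cx_3 = 7.5; cy_3 = 2.5; cz_3 = 6.5; h_3 = 3.5; cx_4 = 2.5; cy_4 = 7.5; cz_4 = 2; cx_5 = 5.5; cy_5 = 8.5; cz_5 = 8; cx_6 = 2; cy_6 = 6.5; cz_6 = 1.5; h_6 = 4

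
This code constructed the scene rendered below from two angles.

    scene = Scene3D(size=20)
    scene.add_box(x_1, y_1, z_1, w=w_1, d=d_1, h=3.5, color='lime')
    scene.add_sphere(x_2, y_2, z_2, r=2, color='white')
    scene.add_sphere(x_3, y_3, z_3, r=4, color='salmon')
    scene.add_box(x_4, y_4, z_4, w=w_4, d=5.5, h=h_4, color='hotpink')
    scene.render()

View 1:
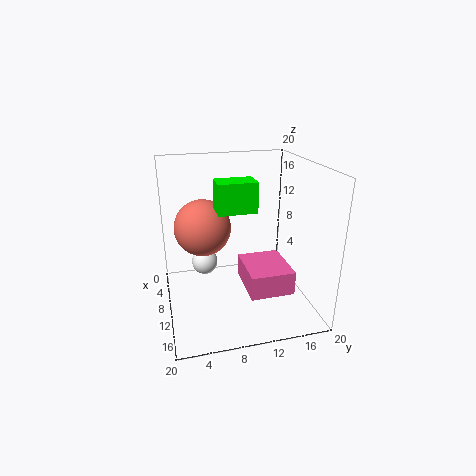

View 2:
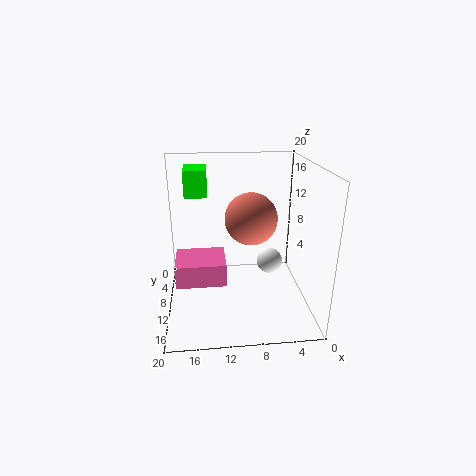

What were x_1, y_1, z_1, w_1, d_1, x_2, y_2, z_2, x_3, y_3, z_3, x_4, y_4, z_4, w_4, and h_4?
x_1 = 14; y_1 = 6; z_1 = 16; w_1 = 3; d_1 = 4.5; x_2 = 4.5; y_2 = 6; z_2 = 4; x_3 = 7.5; y_3 = 5.5; z_3 = 11; x_4 = 12; y_4 = 9.5; z_4 = 5.5; w_4 = 6.5; h_4 = 3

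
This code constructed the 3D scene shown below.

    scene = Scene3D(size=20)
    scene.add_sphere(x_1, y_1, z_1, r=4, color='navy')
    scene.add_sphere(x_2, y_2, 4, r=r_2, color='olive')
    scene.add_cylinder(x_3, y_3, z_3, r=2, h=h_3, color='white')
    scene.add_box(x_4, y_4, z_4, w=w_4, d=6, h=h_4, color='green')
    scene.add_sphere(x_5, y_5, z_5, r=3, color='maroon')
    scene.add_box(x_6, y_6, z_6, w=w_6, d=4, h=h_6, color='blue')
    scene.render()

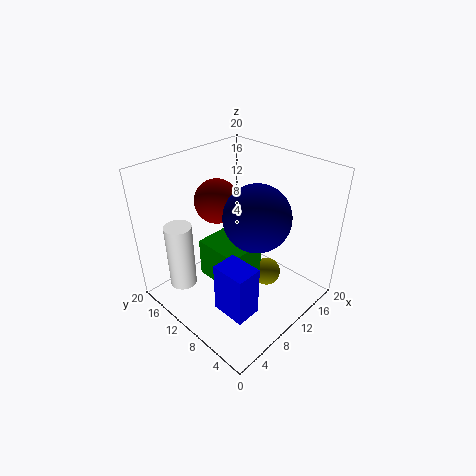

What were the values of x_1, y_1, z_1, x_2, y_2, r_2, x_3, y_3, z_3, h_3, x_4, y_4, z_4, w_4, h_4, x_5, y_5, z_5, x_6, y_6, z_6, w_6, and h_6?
x_1 = 8, y_1 = 5, z_1 = 16, x_2 = 13, y_2 = 7, r_2 = 2, x_3 = 5, y_3 = 17, z_3 = 1, h_3 = 10, x_4 = 4, y_4 = 5, z_4 = 7, w_4 = 5, h_4 = 5, x_5 = 9, y_5 = 13, z_5 = 15, x_6 = 1, y_6 = 1, z_6 = 7, w_6 = 3, h_6 = 6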